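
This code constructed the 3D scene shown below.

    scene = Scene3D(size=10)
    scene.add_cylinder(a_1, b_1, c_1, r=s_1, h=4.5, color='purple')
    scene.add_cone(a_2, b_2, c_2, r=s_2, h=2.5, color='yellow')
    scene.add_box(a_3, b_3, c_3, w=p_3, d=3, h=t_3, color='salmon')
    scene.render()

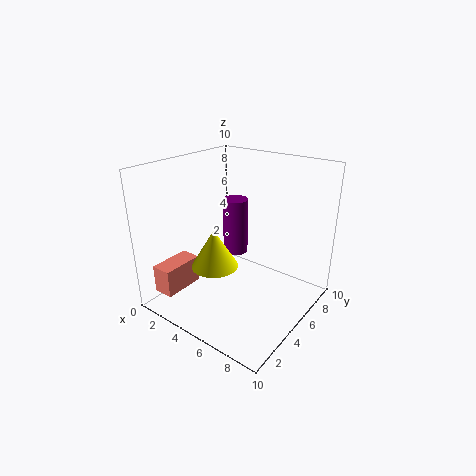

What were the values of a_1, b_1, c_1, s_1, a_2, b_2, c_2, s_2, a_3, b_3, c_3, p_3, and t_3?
a_1 = 2.5; b_1 = 8; c_1 = 2; s_1 = 1; a_2 = 5; b_2 = 2.5; c_2 = 4; s_2 = 1.5; a_3 = 0.5; b_3 = 1; c_3 = 1; p_3 = 1.5; t_3 = 2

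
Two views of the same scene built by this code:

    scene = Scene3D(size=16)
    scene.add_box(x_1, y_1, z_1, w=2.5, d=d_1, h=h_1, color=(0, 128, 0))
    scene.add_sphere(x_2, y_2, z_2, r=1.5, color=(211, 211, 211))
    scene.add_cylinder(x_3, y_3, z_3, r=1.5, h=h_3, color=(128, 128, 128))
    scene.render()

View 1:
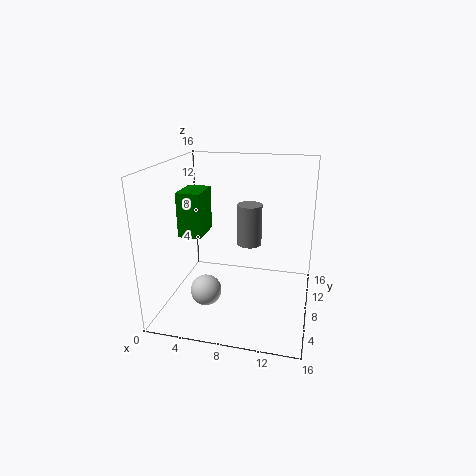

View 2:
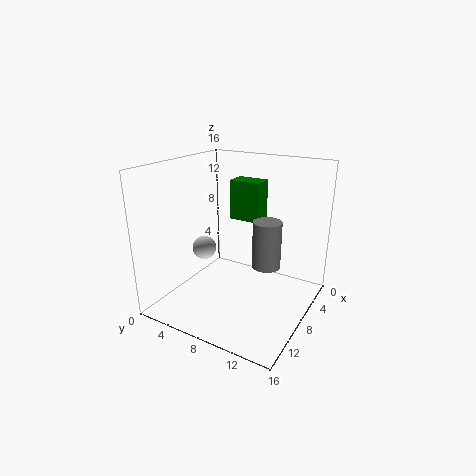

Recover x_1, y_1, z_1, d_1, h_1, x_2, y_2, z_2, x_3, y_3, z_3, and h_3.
x_1 = 2.25; y_1 = 5; z_1 = 8.75; d_1 = 3.75; h_1 = 4.75; x_2 = 6.25; y_2 = 2; z_2 = 4.75; x_3 = 8.5; y_3 = 11.75; z_3 = 5.75; h_3 = 5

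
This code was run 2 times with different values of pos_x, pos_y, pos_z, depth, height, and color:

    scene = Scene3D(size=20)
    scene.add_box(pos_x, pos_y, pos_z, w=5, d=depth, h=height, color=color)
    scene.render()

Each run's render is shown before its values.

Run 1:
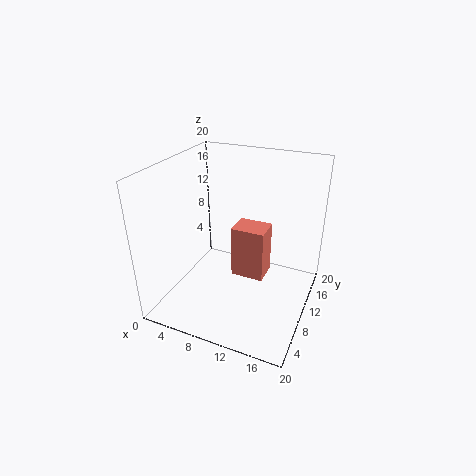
pos_x = 8
pos_y = 12
pos_z = 2
depth = 4
height = 8
color = 'salmon'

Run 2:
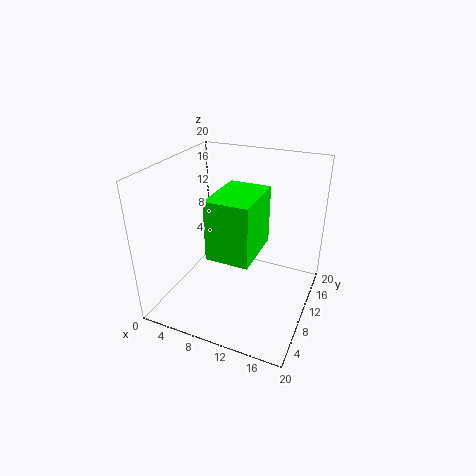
pos_x = 10
pos_y = 1
pos_z = 12
depth = 7
height = 7
color = 'lime'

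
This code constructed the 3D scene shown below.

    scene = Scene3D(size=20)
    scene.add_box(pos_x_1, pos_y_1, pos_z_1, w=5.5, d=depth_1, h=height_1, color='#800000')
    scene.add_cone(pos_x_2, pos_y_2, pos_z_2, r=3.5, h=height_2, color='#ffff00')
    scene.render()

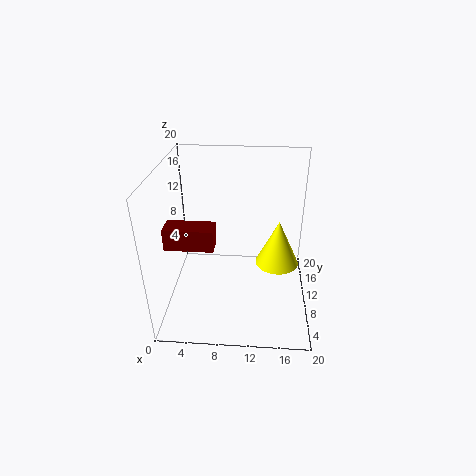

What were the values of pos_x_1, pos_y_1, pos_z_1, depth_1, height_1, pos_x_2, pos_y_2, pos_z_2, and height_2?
pos_x_1 = 2.5
pos_y_1 = 1
pos_z_1 = 13.5
depth_1 = 2.5
height_1 = 2.5
pos_x_2 = 16
pos_y_2 = 16
pos_z_2 = 2
height_2 = 7.5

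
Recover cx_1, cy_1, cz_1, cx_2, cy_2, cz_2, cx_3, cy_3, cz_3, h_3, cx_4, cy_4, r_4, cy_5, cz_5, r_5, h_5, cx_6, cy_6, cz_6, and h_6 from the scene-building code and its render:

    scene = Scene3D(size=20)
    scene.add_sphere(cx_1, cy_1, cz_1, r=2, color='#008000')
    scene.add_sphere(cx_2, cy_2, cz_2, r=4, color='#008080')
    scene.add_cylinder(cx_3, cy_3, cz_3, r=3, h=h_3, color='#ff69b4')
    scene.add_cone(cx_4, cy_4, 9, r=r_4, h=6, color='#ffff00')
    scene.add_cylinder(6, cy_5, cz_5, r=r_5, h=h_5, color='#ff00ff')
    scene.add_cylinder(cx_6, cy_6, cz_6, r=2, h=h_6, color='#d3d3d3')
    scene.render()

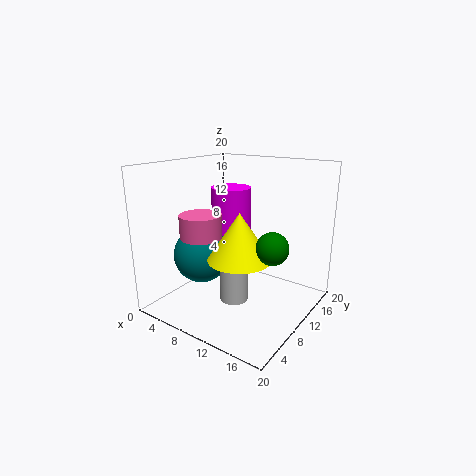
cx_1 = 17, cy_1 = 7, cz_1 = 11, cx_2 = 5, cy_2 = 8, cz_2 = 7, cx_3 = 5, cy_3 = 8, cz_3 = 6, h_3 = 7, cx_4 = 13, cy_4 = 6, r_4 = 4, cy_5 = 14, cz_5 = 6, r_5 = 3, h_5 = 10, cx_6 = 10, cy_6 = 9, cz_6 = 1, h_6 = 7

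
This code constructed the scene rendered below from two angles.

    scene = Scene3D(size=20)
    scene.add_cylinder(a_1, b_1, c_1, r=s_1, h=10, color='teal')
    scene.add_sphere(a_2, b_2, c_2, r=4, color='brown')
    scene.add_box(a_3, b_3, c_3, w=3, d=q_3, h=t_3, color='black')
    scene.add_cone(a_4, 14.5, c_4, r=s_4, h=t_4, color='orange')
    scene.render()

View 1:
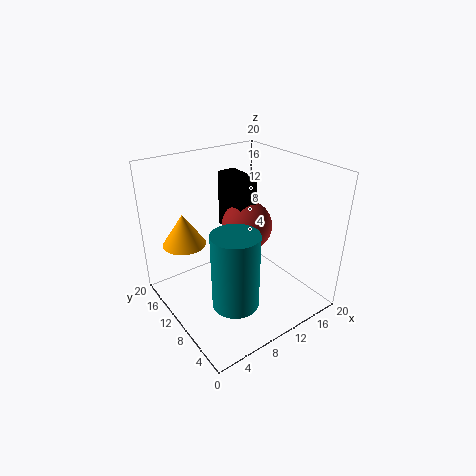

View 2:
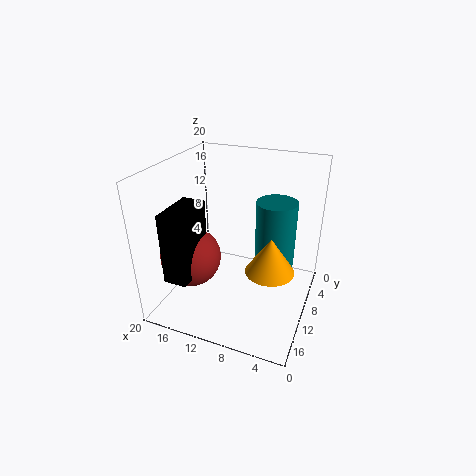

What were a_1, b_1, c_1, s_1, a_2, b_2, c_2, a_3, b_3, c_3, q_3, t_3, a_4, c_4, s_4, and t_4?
a_1 = 6; b_1 = 5; c_1 = 4; s_1 = 3; a_2 = 15; b_2 = 14.5; c_2 = 8.5; a_3 = 13; b_3 = 13.5; c_3 = 7.5; q_3 = 6; t_3 = 9; a_4 = 4; c_4 = 9; s_4 = 3; t_4 = 4.5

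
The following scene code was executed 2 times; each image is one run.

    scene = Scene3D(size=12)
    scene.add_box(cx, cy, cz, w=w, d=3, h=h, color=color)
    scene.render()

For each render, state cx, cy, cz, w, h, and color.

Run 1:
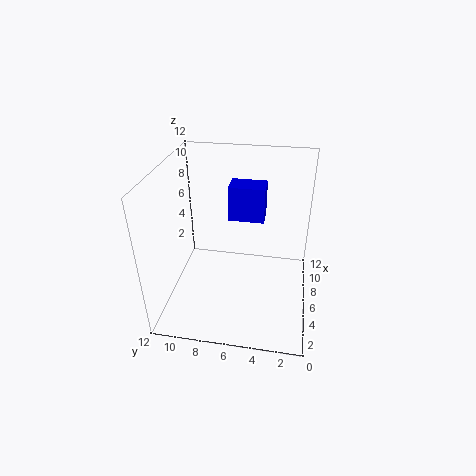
cx = 7, cy = 4, cz = 7, w = 2, h = 3, color = 'blue'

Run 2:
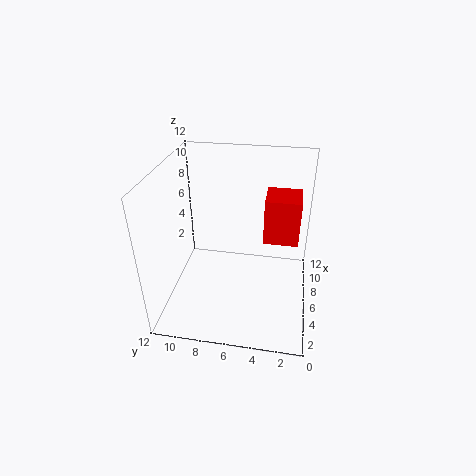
cx = 7, cy = 1, cz = 5, w = 3, h = 4, color = 'red'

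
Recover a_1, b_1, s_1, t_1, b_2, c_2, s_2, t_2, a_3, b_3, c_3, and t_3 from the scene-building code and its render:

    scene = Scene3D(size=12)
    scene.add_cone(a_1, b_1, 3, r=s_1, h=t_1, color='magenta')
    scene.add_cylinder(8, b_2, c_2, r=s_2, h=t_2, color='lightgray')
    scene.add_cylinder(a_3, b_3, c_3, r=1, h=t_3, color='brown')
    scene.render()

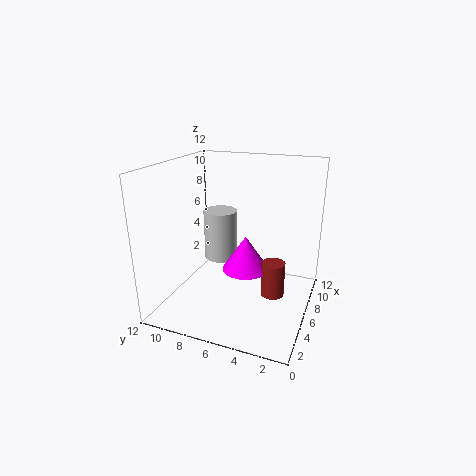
a_1 = 6.5, b_1 = 5.5, s_1 = 2, t_1 = 3, b_2 = 8.5, c_2 = 3, s_2 = 1.5, t_2 = 4.5, a_3 = 6.5, b_3 = 3, c_3 = 1, t_3 = 3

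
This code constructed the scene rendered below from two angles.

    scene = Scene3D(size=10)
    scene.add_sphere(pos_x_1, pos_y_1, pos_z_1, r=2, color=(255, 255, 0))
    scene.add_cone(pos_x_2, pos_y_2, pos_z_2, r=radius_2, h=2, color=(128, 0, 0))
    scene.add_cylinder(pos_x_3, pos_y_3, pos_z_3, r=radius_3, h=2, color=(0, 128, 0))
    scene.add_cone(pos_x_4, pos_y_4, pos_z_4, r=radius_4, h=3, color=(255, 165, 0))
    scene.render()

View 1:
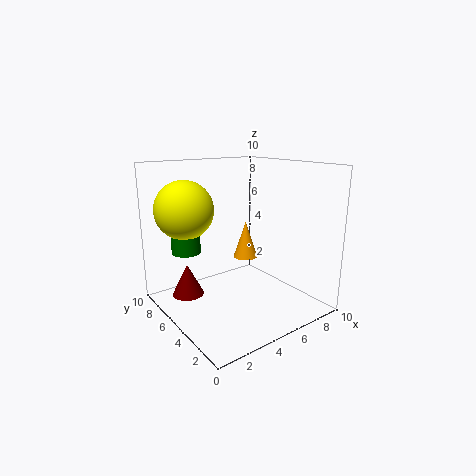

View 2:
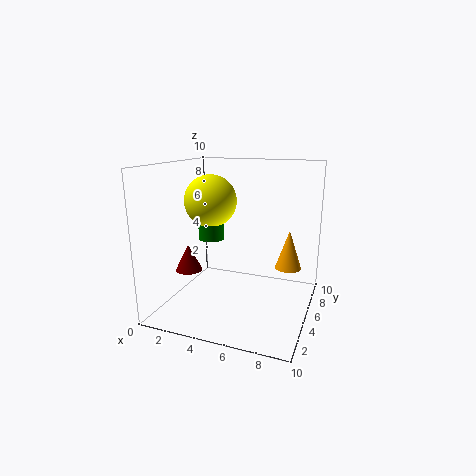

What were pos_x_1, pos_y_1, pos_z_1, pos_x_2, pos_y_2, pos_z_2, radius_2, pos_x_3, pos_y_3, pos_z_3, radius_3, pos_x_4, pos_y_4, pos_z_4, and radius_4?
pos_x_1 = 2, pos_y_1 = 7, pos_z_1 = 7, pos_x_2 = 1, pos_y_2 = 5, pos_z_2 = 2, radius_2 = 1, pos_x_3 = 2, pos_y_3 = 7, pos_z_3 = 4, radius_3 = 1, pos_x_4 = 8, pos_y_4 = 8, pos_z_4 = 2, radius_4 = 1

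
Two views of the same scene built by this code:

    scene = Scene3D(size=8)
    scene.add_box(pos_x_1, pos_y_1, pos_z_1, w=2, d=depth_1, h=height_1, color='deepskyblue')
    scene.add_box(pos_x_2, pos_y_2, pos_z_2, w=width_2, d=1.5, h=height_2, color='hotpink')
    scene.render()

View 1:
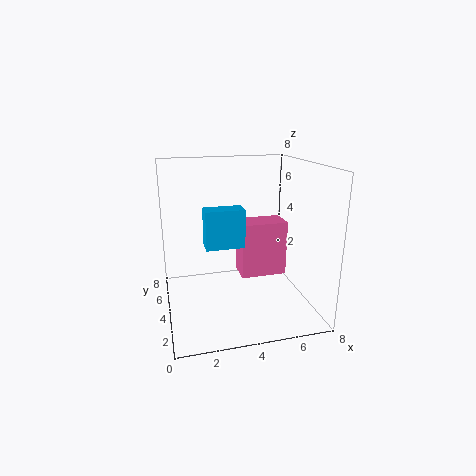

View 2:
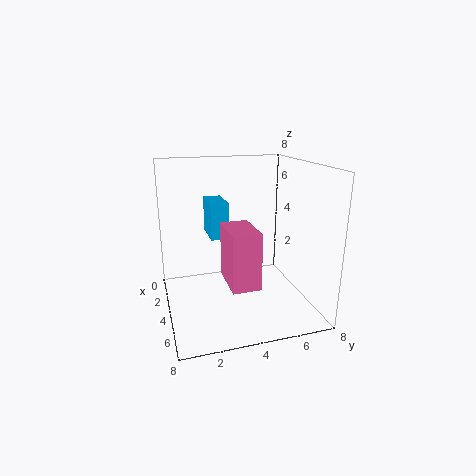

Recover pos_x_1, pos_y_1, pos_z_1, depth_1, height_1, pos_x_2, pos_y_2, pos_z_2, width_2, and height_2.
pos_x_1 = 2
pos_y_1 = 2.5
pos_z_1 = 4
depth_1 = 1
height_1 = 2
pos_x_2 = 4
pos_y_2 = 3
pos_z_2 = 2
width_2 = 2.5
height_2 = 3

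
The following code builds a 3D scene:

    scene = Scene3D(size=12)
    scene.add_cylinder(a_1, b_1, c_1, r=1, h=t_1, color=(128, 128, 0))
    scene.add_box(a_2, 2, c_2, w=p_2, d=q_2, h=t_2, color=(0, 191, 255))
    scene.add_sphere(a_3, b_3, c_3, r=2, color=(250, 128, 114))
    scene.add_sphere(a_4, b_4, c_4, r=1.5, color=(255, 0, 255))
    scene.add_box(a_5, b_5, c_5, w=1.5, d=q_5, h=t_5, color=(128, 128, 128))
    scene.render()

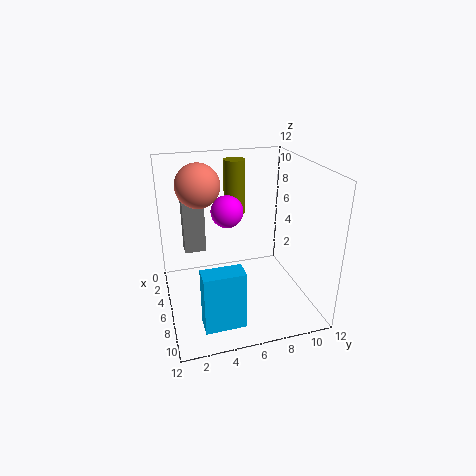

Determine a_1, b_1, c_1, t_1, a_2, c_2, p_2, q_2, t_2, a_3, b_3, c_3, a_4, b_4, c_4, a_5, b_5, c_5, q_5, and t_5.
a_1 = 1.5, b_1 = 7, c_1 = 6.5, t_1 = 5, a_2 = 10, c_2 = 1.5, p_2 = 1.5, q_2 = 3, t_2 = 4.5, a_3 = 2, b_3 = 3.5, c_3 = 9.5, a_4 = 2.5, b_4 = 6, c_4 = 7, a_5 = 0.5, b_5 = 2, c_5 = 3, q_5 = 2, t_5 = 5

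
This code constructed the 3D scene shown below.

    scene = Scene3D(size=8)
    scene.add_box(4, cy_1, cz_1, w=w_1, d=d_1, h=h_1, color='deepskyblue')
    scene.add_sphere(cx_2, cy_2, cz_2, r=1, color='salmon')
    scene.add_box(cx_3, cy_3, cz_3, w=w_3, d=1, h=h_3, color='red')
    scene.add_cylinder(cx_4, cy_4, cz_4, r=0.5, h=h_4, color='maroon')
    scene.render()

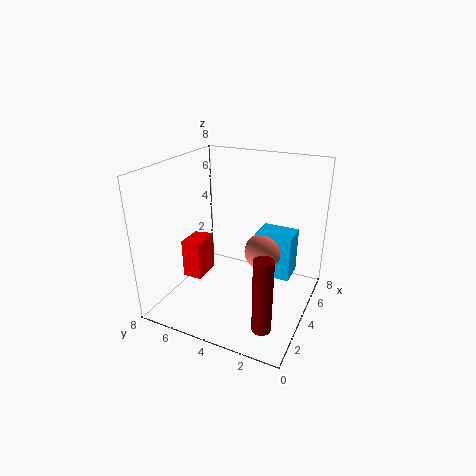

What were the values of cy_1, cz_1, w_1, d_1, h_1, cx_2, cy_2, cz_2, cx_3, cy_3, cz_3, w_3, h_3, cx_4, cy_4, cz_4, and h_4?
cy_1 = 1, cz_1 = 2, w_1 = 1.5, d_1 = 2, h_1 = 2.5, cx_2 = 4, cy_2 = 2.5, cz_2 = 3.5, cx_3 = 1.5, cy_3 = 5, cz_3 = 2.5, w_3 = 1.5, h_3 = 2, cx_4 = 1.5, cy_4 = 1.5, cz_4 = 0.5, h_4 = 4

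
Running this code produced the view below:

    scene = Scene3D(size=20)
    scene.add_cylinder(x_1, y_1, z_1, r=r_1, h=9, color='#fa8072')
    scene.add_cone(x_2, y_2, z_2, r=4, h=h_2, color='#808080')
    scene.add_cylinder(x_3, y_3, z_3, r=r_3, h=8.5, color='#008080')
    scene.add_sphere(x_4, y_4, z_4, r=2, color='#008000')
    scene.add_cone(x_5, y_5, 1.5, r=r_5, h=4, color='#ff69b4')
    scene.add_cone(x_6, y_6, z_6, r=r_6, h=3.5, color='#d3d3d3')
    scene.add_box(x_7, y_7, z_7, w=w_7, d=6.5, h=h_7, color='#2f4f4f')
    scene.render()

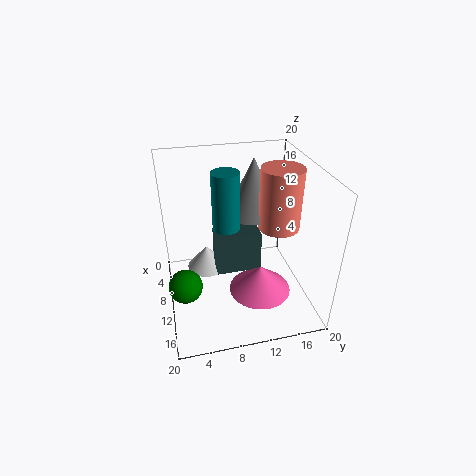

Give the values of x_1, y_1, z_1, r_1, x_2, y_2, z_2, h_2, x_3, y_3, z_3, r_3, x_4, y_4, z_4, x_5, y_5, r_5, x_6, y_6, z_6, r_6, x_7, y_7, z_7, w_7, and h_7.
x_1 = 8.5
y_1 = 16.5
z_1 = 10
r_1 = 3
x_2 = 5
y_2 = 13.5
z_2 = 11
h_2 = 8.5
x_3 = 7
y_3 = 9
z_3 = 10
r_3 = 2
x_4 = 16.5
y_4 = 2
z_4 = 8.5
x_5 = 11.5
y_5 = 13
r_5 = 4.5
x_6 = 6
y_6 = 6
z_6 = 3
r_6 = 3
x_7 = 6.5
y_7 = 7
z_7 = 4
w_7 = 3.5
h_7 = 6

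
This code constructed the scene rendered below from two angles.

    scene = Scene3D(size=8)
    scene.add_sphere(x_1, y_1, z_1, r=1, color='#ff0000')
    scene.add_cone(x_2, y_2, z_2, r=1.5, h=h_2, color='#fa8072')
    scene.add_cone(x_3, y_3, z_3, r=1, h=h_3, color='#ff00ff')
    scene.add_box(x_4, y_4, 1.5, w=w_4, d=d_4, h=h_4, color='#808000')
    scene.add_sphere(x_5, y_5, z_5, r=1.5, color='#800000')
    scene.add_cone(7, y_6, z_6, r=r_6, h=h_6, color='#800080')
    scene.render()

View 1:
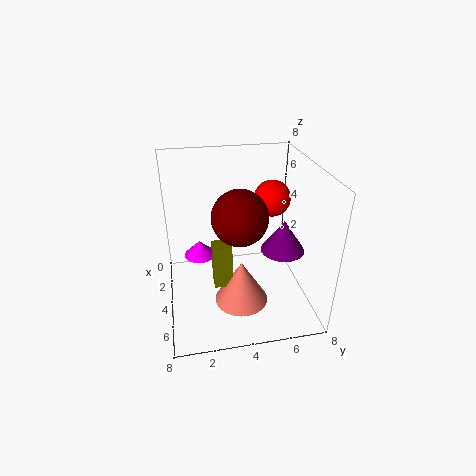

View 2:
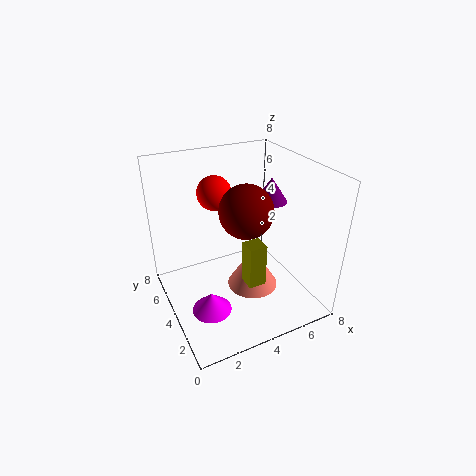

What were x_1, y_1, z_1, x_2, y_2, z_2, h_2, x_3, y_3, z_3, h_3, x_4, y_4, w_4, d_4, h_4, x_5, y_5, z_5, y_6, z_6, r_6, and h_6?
x_1 = 3.5, y_1 = 6, z_1 = 6, x_2 = 5, y_2 = 4, z_2 = 0.5, h_2 = 2.5, x_3 = 1.5, y_3 = 2, z_3 = 1.5, h_3 = 1, x_4 = 4, y_4 = 2.5, w_4 = 1, d_4 = 1, h_4 = 2.5, x_5 = 4.5, y_5 = 4, z_5 = 5.5, y_6 = 5.5, z_6 = 5, r_6 = 1, h_6 = 1.5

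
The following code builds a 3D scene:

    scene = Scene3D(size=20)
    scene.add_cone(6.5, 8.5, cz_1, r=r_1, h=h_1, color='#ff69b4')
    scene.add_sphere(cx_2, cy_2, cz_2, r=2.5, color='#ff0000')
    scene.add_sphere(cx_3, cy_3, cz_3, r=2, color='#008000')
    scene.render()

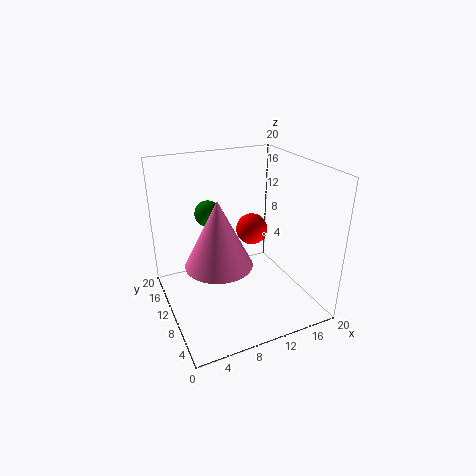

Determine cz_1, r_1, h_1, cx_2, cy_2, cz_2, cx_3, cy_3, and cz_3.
cz_1 = 7.5; r_1 = 4.5; h_1 = 9; cx_2 = 15; cy_2 = 15.5; cz_2 = 8; cx_3 = 8; cy_3 = 16.5; cz_3 = 11.5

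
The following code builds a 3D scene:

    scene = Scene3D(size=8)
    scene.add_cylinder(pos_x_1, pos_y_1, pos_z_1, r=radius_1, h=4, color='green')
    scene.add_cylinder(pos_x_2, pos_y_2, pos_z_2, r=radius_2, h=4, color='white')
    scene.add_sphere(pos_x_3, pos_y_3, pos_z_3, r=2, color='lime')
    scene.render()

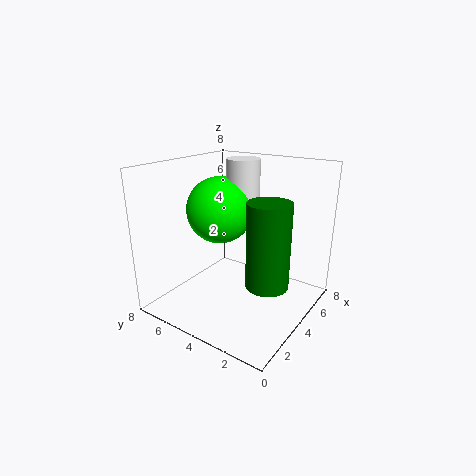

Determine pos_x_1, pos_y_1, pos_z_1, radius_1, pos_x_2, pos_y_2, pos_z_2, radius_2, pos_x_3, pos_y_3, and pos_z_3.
pos_x_1 = 2
pos_y_1 = 1
pos_z_1 = 3
radius_1 = 1
pos_x_2 = 6
pos_y_2 = 5
pos_z_2 = 4
radius_2 = 1
pos_x_3 = 5
pos_y_3 = 6
pos_z_3 = 5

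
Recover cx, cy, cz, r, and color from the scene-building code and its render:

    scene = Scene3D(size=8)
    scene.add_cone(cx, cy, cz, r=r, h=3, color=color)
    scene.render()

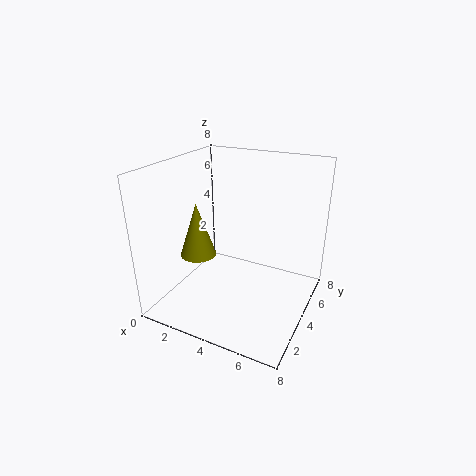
cx = 2; cy = 3; cz = 3; r = 1; color = 'olive'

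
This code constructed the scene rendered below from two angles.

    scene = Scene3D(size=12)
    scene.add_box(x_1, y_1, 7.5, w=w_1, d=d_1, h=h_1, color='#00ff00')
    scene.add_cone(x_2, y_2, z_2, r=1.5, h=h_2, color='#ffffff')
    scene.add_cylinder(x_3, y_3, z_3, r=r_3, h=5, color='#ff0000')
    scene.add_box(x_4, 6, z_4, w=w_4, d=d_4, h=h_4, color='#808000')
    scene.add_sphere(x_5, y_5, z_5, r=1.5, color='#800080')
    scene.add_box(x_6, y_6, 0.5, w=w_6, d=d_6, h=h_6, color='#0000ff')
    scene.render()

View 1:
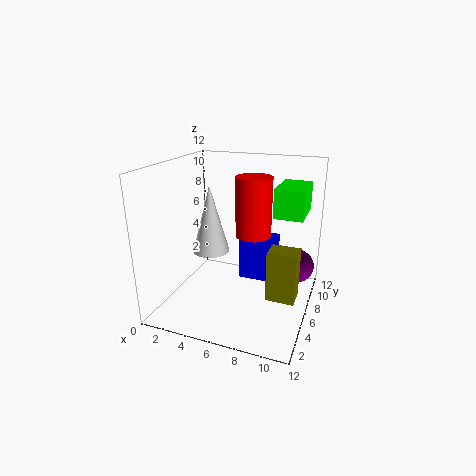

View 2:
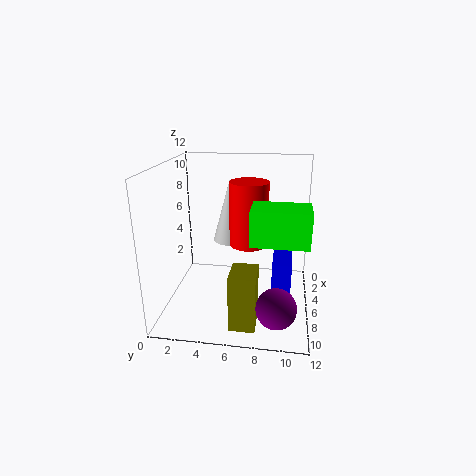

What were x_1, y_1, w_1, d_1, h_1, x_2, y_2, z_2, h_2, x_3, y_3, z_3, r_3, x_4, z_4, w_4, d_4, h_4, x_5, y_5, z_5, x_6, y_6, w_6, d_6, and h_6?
x_1 = 8.5
y_1 = 7.5
w_1 = 2.5
d_1 = 4
h_1 = 2.5
x_2 = 4
y_2 = 5
z_2 = 5
h_2 = 5.5
x_3 = 7
y_3 = 7
z_3 = 6
r_3 = 1.5
x_4 = 8.5
z_4 = 0.5
w_4 = 2.5
d_4 = 2
h_4 = 4.5
x_5 = 10.5
y_5 = 9.5
z_5 = 2.5
x_6 = 5
y_6 = 9
w_6 = 3.5
d_6 = 1.5
h_6 = 4.5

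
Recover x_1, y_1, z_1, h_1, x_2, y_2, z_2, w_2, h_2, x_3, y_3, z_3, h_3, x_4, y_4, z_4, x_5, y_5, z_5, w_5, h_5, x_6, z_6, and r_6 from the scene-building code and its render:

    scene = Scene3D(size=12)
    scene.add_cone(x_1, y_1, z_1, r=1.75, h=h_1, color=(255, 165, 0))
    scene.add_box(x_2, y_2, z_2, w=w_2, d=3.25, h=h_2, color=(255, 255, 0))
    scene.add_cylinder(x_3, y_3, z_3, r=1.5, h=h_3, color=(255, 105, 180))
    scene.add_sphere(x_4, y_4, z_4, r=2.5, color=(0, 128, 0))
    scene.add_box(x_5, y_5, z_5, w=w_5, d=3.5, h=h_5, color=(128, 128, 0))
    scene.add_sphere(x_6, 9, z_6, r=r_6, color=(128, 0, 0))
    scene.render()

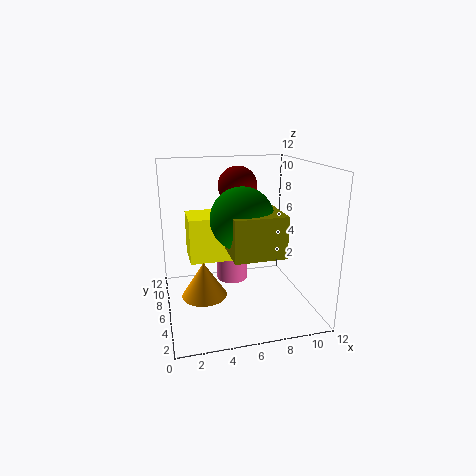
x_1 = 2.75, y_1 = 4, z_1 = 2.25, h_1 = 2.75, x_2 = 2, y_2 = 6, z_2 = 4, w_2 = 3.75, h_2 = 3.75, x_3 = 6.5, y_3 = 10.25, z_3 = 0.25, h_3 = 3.5, x_4 = 6, y_4 = 4.75, z_4 = 8, x_5 = 4.75, y_5 = 2, z_5 = 5.5, w_5 = 4, h_5 = 3.25, x_6 = 6.75, z_6 = 9.75, r_6 = 1.75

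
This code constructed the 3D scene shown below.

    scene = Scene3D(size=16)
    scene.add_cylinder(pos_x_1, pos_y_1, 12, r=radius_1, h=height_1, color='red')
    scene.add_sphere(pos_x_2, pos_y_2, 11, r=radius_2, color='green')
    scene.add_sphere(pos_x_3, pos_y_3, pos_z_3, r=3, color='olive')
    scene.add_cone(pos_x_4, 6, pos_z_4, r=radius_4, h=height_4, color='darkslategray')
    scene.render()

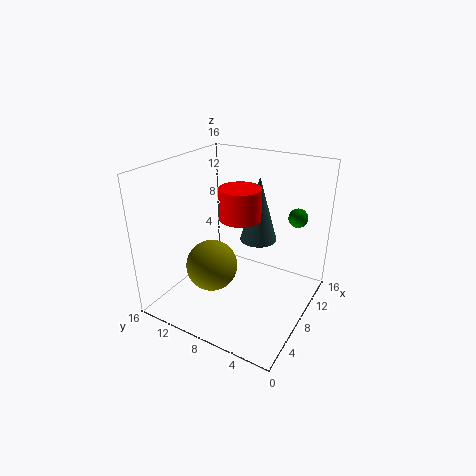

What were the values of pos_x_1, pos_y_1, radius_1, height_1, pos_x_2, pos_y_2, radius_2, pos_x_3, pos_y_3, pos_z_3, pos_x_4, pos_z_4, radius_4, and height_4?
pos_x_1 = 5; pos_y_1 = 6; radius_1 = 2; height_1 = 3; pos_x_2 = 10; pos_y_2 = 2; radius_2 = 1; pos_x_3 = 7; pos_y_3 = 11; pos_z_3 = 4; pos_x_4 = 9; pos_z_4 = 8; radius_4 = 2; height_4 = 7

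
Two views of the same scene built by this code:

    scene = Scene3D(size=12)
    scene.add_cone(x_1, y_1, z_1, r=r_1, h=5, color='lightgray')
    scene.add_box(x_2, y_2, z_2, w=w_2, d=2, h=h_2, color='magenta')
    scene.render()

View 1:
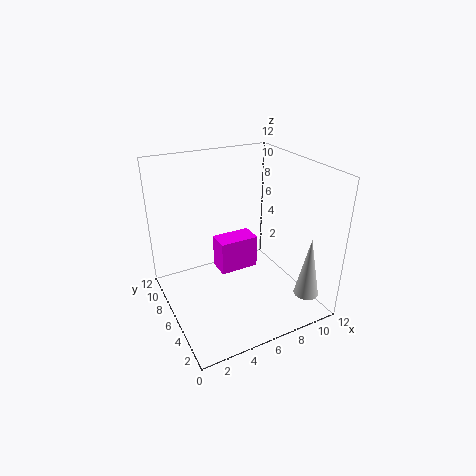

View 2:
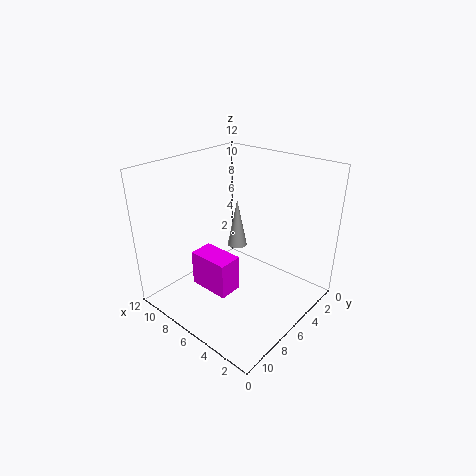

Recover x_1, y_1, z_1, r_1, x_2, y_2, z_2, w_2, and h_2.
x_1 = 10, y_1 = 1.5, z_1 = 2, r_1 = 1, x_2 = 5, y_2 = 7, z_2 = 2, w_2 = 3.5, h_2 = 3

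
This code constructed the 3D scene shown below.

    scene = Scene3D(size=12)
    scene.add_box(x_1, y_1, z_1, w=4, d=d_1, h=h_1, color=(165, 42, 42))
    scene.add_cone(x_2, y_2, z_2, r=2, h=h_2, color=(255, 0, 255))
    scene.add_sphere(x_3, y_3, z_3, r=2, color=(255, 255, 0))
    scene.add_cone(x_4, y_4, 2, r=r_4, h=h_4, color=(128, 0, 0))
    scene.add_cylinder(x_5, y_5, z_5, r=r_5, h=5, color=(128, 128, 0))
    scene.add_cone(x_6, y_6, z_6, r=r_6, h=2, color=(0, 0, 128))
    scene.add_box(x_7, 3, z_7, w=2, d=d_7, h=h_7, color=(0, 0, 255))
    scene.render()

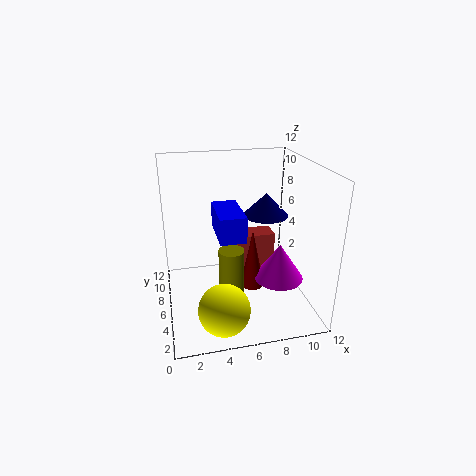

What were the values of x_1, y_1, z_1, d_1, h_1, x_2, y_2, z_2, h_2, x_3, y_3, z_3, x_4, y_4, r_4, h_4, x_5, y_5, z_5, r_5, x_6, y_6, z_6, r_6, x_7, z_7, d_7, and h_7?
x_1 = 6
y_1 = 8
z_1 = 1
d_1 = 2
h_1 = 4
x_2 = 9
y_2 = 4
z_2 = 3
h_2 = 3
x_3 = 4
y_3 = 2
z_3 = 2
x_4 = 7
y_4 = 5
r_4 = 1
h_4 = 5
x_5 = 5
y_5 = 4
z_5 = 1
r_5 = 1
x_6 = 9
y_6 = 8
z_6 = 7
r_6 = 2
x_7 = 4
z_7 = 7
d_7 = 4
h_7 = 2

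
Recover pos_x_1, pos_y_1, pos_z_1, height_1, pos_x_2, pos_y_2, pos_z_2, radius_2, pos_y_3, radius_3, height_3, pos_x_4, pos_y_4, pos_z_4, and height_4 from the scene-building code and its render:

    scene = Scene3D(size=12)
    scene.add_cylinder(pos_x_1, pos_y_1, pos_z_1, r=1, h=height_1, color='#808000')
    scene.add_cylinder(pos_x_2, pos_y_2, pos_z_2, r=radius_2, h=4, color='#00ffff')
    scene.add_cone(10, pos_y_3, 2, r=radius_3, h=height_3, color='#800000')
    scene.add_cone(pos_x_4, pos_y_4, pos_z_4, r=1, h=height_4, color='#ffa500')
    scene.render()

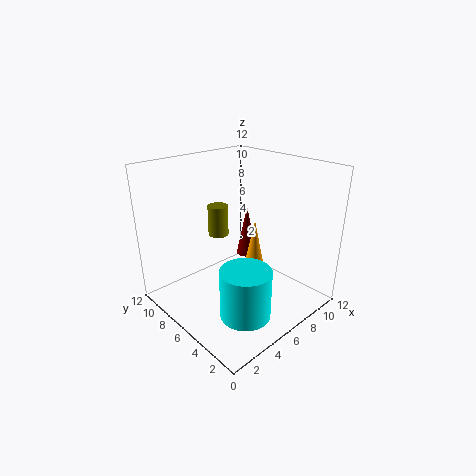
pos_x_1 = 8
pos_y_1 = 11
pos_z_1 = 4
height_1 = 3
pos_x_2 = 4
pos_y_2 = 3
pos_z_2 = 1
radius_2 = 2
pos_y_3 = 9
radius_3 = 1
height_3 = 5
pos_x_4 = 8
pos_y_4 = 6
pos_z_4 = 2
height_4 = 5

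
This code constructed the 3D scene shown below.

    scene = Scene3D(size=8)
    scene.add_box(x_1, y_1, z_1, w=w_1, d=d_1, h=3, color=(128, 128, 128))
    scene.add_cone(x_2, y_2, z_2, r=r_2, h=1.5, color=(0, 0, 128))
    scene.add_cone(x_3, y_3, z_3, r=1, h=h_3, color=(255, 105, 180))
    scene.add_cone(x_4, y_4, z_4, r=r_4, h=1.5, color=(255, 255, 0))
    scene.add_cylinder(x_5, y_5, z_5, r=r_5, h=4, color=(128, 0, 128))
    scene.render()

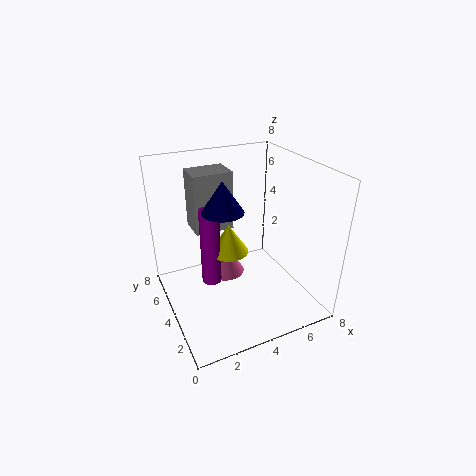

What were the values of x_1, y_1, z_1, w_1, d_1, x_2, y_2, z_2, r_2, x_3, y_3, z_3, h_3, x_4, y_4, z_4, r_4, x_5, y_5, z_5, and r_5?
x_1 = 1.5
y_1 = 3.5
z_1 = 5
w_1 = 2
d_1 = 1.5
x_2 = 2.5
y_2 = 2.5
z_2 = 6.5
r_2 = 1
x_3 = 3
y_3 = 3.5
z_3 = 2.5
h_3 = 1.5
x_4 = 3
y_4 = 3
z_4 = 4
r_4 = 1
x_5 = 2
y_5 = 3
z_5 = 2.5
r_5 = 0.5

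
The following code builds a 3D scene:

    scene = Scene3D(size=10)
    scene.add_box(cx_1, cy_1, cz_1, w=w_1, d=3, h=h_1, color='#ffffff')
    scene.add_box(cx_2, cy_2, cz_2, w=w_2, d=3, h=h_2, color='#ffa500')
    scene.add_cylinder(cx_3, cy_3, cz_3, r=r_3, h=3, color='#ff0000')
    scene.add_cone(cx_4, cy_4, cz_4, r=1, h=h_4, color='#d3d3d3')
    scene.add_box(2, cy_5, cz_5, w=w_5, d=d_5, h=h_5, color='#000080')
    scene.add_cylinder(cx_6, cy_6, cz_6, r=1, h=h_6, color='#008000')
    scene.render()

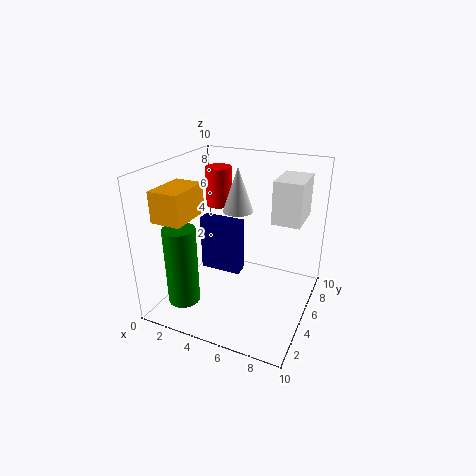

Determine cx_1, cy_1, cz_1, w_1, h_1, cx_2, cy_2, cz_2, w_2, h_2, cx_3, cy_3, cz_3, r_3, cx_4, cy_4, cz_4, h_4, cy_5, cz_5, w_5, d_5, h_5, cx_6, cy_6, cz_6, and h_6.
cx_1 = 7
cy_1 = 6
cz_1 = 6
w_1 = 2
h_1 = 3
cx_2 = 1
cy_2 = 1
cz_2 = 7
w_2 = 2
h_2 = 2
cx_3 = 2
cy_3 = 8
cz_3 = 6
r_3 = 1
cx_4 = 5
cy_4 = 5
cz_4 = 7
h_4 = 3
cy_5 = 5
cz_5 = 2
w_5 = 3
d_5 = 1
h_5 = 4
cx_6 = 3
cy_6 = 1
cz_6 = 2
h_6 = 5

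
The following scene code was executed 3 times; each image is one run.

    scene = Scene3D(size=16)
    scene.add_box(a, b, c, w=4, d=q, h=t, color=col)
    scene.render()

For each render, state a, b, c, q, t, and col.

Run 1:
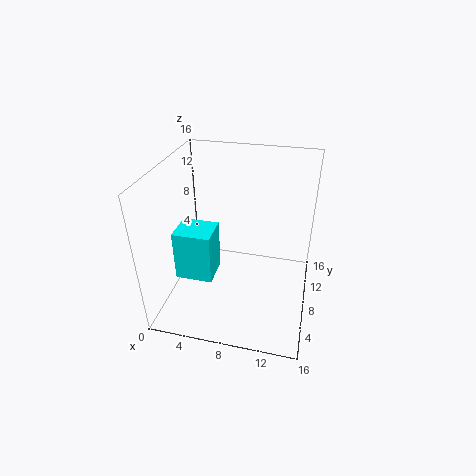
a = 2, b = 4, c = 4.5, q = 3.5, t = 5.5, col = 'cyan'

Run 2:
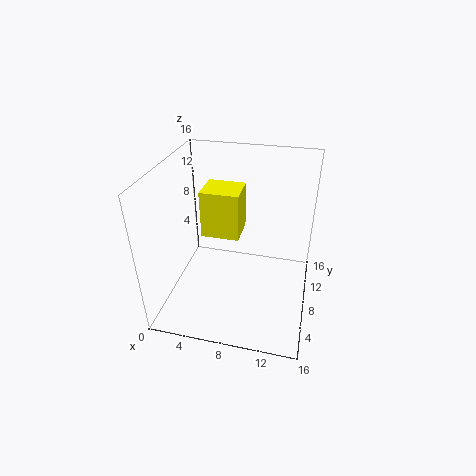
a = 4.5, b = 6, c = 9, q = 3.5, t = 5, col = 'yellow'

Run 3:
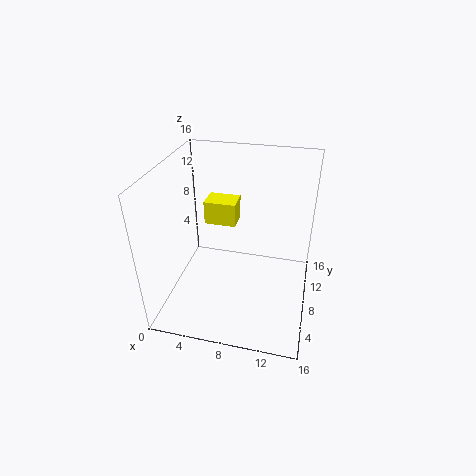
a = 2.5, b = 12.5, c = 6.5, q = 3, t = 3, col = 'yellow'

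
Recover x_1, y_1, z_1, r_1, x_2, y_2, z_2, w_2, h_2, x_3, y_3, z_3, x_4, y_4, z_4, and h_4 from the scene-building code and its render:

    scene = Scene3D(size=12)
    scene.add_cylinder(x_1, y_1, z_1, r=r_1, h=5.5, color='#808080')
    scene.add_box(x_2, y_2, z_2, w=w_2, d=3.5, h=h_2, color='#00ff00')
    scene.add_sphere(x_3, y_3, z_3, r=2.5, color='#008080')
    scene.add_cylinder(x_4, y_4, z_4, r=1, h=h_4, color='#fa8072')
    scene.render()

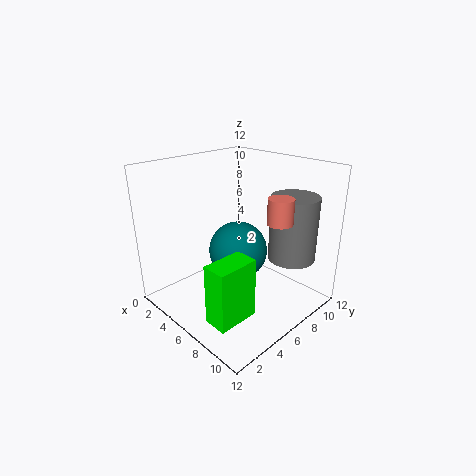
x_1 = 9; y_1 = 9.5; z_1 = 4; r_1 = 2; x_2 = 7; y_2 = 1.5; z_2 = 0.5; w_2 = 2; h_2 = 5; x_3 = 5.5; y_3 = 6.5; z_3 = 4.5; x_4 = 9.5; y_4 = 7; z_4 = 8; h_4 = 2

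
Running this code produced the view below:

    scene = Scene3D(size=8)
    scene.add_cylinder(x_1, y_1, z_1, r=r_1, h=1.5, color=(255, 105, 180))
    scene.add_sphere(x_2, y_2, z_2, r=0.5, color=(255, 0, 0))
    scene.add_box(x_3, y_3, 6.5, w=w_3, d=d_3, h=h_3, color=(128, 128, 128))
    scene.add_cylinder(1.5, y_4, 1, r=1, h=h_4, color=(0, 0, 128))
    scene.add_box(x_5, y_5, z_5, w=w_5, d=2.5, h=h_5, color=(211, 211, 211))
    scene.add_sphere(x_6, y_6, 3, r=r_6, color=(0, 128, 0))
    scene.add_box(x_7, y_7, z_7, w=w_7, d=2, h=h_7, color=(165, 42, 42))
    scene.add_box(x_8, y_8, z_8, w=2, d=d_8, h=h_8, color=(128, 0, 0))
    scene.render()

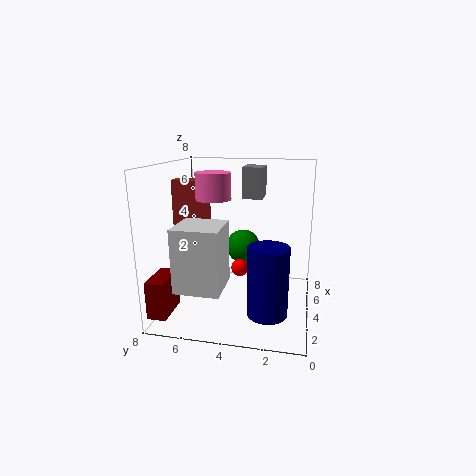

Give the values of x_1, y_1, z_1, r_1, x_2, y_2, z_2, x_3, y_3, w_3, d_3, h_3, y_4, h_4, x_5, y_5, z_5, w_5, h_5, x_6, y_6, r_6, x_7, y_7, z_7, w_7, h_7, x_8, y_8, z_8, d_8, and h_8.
x_1 = 4.5, y_1 = 5.5, z_1 = 6, r_1 = 1, x_2 = 4.5, y_2 = 4, z_2 = 2, x_3 = 2.5, y_3 = 2.5, w_3 = 1.5, d_3 = 1, h_3 = 1.5, y_4 = 2, h_4 = 3.5, x_5 = 1.5, y_5 = 4.5, z_5 = 1.5, w_5 = 2.5, h_5 = 3.5, x_6 = 5.5, y_6 = 4, r_6 = 1, x_7 = 4.5, y_7 = 6, z_7 = 4, w_7 = 1, h_7 = 3, x_8 = 0.5, y_8 = 7, z_8 = 0.5, d_8 = 1, h_8 = 2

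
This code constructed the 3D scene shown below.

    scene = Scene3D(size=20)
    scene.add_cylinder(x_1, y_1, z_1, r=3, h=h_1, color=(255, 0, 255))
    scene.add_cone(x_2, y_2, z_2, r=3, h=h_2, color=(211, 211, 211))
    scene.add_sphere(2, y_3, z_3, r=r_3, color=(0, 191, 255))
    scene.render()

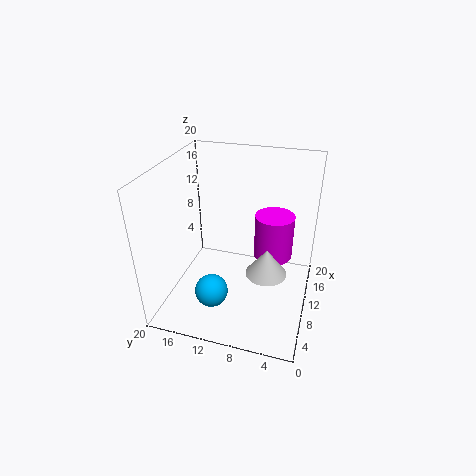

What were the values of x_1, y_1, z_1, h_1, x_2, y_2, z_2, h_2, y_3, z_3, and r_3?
x_1 = 16, y_1 = 6, z_1 = 4, h_1 = 7, x_2 = 11, y_2 = 6, z_2 = 4, h_2 = 4, y_3 = 11, z_3 = 7, r_3 = 2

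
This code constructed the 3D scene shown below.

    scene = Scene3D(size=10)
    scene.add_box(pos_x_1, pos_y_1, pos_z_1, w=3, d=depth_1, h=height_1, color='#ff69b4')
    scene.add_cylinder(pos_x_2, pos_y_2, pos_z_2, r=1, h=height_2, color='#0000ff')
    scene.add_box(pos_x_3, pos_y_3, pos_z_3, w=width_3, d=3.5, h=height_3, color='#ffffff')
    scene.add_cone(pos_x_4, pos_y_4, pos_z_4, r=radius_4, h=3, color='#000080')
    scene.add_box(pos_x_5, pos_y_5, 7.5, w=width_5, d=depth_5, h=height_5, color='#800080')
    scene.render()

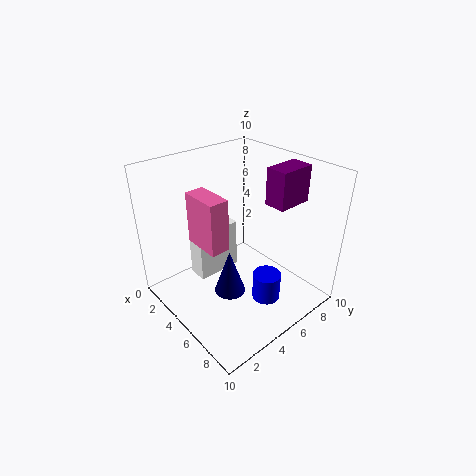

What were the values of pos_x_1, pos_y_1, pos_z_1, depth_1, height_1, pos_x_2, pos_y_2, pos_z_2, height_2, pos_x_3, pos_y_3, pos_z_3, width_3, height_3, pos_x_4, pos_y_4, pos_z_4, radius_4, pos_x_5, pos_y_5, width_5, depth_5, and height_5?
pos_x_1 = 1; pos_y_1 = 3.5; pos_z_1 = 3.5; depth_1 = 1.5; height_1 = 4; pos_x_2 = 7; pos_y_2 = 6; pos_z_2 = 0.5; height_2 = 2; pos_x_3 = 1; pos_y_3 = 3.5; pos_z_3 = 0.5; width_3 = 1.5; height_3 = 4; pos_x_4 = 6.5; pos_y_4 = 3; pos_z_4 = 2.5; radius_4 = 1; pos_x_5 = 6; pos_y_5 = 6.5; width_5 = 1.5; depth_5 = 2.5; height_5 = 2.5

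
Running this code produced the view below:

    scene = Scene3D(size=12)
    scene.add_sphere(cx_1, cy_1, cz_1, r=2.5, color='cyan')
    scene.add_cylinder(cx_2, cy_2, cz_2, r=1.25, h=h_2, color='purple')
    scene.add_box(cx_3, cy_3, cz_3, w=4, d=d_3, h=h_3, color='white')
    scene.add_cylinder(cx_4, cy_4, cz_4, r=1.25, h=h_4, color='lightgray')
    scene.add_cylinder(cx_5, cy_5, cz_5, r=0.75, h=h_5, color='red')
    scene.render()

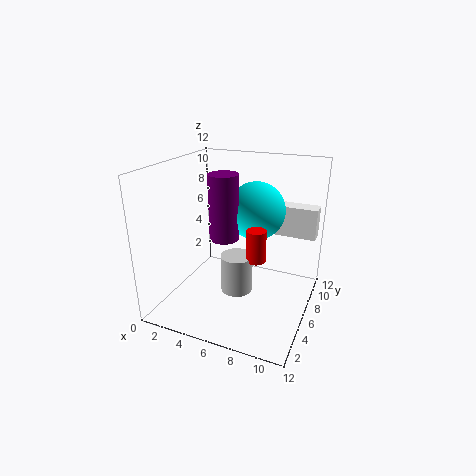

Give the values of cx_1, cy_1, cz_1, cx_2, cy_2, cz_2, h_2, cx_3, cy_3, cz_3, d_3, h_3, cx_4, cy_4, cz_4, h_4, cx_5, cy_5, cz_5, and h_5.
cx_1 = 6.75; cy_1 = 8.25; cz_1 = 7.75; cx_2 = 4.75; cy_2 = 6; cz_2 = 5.75; h_2 = 5.5; cx_3 = 7.75; cy_3 = 9.5; cz_3 = 5.25; d_3 = 1.5; h_3 = 2.75; cx_4 = 6.75; cy_4 = 4; cz_4 = 2.5; h_4 = 3; cx_5 = 8.25; cy_5 = 4.25; cz_5 = 5.25; h_5 = 2.5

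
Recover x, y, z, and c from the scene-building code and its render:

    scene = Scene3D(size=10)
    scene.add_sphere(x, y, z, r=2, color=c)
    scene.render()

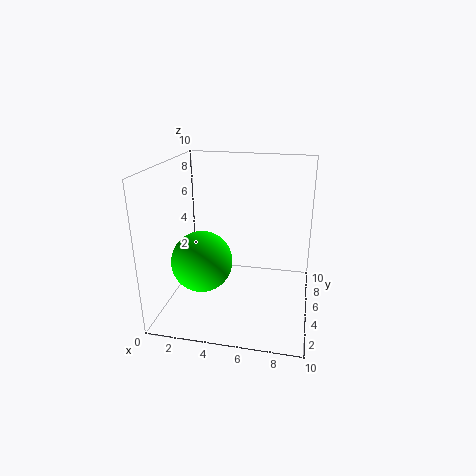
x = 3; y = 3; z = 4; c = 'lime'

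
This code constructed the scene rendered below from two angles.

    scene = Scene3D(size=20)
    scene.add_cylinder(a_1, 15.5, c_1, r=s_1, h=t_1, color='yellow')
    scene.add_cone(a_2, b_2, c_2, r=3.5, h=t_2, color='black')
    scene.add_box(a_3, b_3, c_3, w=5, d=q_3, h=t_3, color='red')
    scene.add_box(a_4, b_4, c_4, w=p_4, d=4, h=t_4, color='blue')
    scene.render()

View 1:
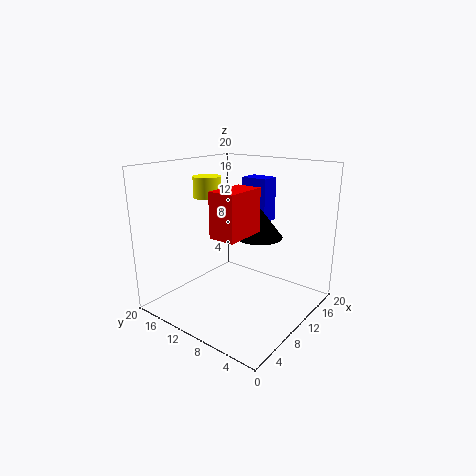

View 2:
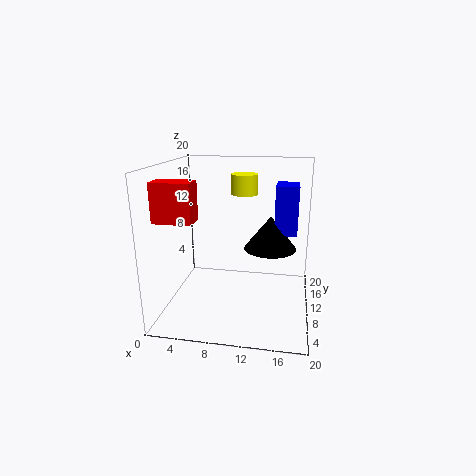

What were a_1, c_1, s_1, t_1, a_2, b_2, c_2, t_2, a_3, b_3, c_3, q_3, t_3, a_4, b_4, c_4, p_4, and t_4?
a_1 = 10
c_1 = 15
s_1 = 2
t_1 = 3
a_2 = 14.5
b_2 = 9.5
c_2 = 9
t_2 = 4.5
a_3 = 0.5
b_3 = 3.5
c_3 = 13.5
q_3 = 3
t_3 = 5
a_4 = 15
b_4 = 9
c_4 = 11
p_4 = 3
t_4 = 6.5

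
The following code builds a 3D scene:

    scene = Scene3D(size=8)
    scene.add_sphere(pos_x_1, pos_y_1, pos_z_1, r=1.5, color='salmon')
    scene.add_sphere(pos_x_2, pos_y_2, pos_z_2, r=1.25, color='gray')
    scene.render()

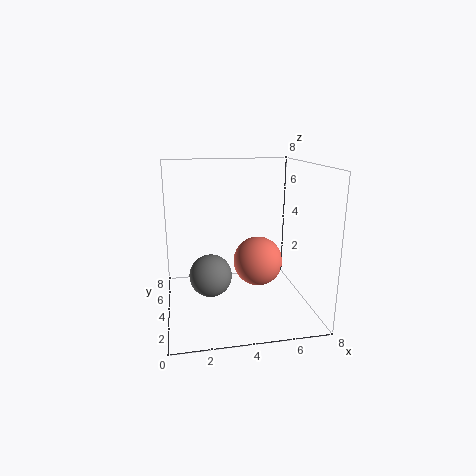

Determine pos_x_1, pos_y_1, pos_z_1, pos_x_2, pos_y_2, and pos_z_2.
pos_x_1 = 5.5
pos_y_1 = 5.25
pos_z_1 = 2
pos_x_2 = 2.5
pos_y_2 = 4.75
pos_z_2 = 1.5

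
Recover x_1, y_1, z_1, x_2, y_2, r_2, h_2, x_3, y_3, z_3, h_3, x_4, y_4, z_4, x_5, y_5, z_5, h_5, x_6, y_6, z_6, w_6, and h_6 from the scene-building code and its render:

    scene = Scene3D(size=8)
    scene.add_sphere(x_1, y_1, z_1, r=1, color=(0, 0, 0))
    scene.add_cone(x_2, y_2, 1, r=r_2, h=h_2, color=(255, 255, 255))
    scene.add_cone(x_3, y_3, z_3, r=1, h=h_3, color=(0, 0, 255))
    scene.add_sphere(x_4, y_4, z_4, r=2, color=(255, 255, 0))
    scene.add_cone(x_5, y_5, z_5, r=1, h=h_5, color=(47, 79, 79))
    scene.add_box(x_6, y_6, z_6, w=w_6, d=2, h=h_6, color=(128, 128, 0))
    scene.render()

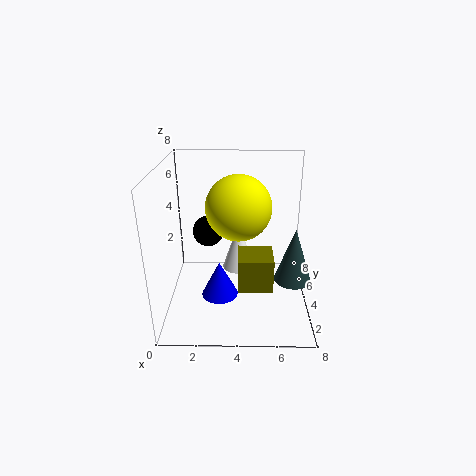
x_1 = 2; y_1 = 7; z_1 = 3; x_2 = 4; y_2 = 6; r_2 = 1; h_2 = 3; x_3 = 3; y_3 = 3; z_3 = 1; h_3 = 2; x_4 = 4; y_4 = 6; z_4 = 5; x_5 = 7; y_5 = 3; z_5 = 2; h_5 = 3; x_6 = 4; y_6 = 3; z_6 = 1; w_6 = 2; h_6 = 2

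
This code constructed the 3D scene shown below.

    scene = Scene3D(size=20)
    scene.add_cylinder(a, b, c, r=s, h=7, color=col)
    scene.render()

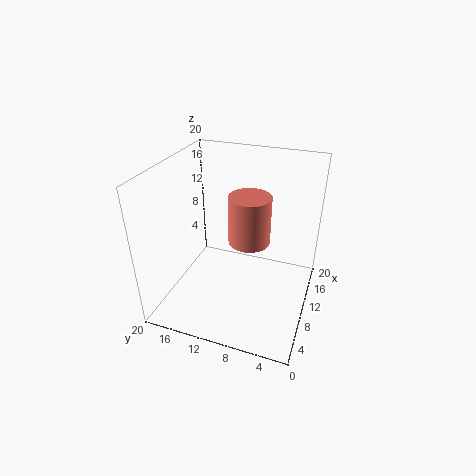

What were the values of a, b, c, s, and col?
a = 12
b = 9
c = 8.5
s = 3
col = 'salmon'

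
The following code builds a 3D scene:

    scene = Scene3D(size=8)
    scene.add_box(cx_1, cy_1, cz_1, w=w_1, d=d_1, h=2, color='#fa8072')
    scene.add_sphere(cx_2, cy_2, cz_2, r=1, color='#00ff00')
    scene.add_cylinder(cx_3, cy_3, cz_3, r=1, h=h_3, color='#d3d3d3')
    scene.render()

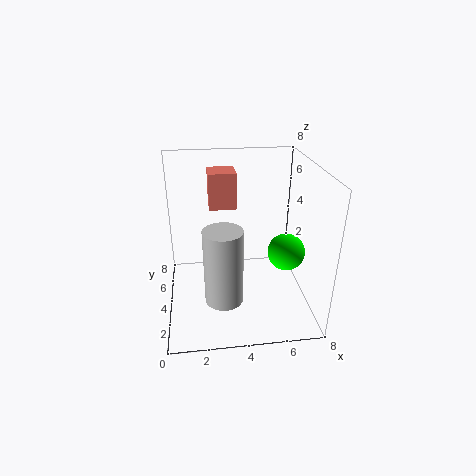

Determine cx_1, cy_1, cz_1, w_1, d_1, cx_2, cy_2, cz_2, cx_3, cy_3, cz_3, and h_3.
cx_1 = 2.5
cy_1 = 4.5
cz_1 = 5.5
w_1 = 1.5
d_1 = 1.5
cx_2 = 6.5
cy_2 = 3
cz_2 = 3.5
cx_3 = 3
cy_3 = 2
cz_3 = 1.5
h_3 = 4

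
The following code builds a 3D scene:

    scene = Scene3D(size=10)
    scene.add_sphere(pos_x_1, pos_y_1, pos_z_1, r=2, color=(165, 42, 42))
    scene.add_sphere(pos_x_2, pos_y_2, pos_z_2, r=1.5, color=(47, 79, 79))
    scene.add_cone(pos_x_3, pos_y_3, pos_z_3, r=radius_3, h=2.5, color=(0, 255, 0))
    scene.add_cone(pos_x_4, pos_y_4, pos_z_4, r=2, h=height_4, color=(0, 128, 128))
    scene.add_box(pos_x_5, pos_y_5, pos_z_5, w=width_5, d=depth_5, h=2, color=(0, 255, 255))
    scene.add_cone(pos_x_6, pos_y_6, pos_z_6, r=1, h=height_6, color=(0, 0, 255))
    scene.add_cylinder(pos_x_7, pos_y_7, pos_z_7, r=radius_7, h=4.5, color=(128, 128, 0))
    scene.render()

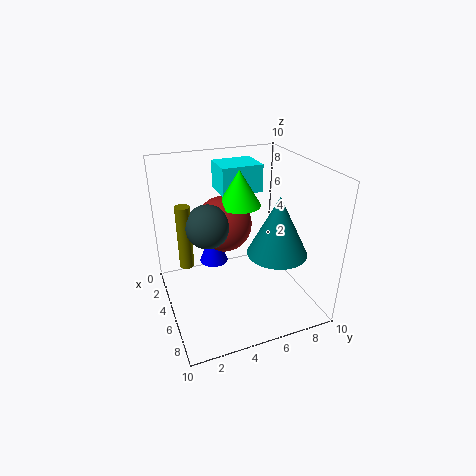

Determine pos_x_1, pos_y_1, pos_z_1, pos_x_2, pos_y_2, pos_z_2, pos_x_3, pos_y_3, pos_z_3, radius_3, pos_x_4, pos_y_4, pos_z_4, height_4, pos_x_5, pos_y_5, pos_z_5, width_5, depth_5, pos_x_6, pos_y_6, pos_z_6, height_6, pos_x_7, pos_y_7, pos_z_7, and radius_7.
pos_x_1 = 3.5; pos_y_1 = 4.5; pos_z_1 = 5.5; pos_x_2 = 4.5; pos_y_2 = 3; pos_z_2 = 6; pos_x_3 = 4; pos_y_3 = 5.5; pos_z_3 = 7; radius_3 = 1.5; pos_x_4 = 7; pos_y_4 = 7; pos_z_4 = 4.5; height_4 = 4; pos_x_5 = 1; pos_y_5 = 4.5; pos_z_5 = 7.5; width_5 = 2.5; depth_5 = 3; pos_x_6 = 4; pos_y_6 = 3.5; pos_z_6 = 3; height_6 = 2.5; pos_x_7 = 4; pos_y_7 = 1.5; pos_z_7 = 3; radius_7 = 0.5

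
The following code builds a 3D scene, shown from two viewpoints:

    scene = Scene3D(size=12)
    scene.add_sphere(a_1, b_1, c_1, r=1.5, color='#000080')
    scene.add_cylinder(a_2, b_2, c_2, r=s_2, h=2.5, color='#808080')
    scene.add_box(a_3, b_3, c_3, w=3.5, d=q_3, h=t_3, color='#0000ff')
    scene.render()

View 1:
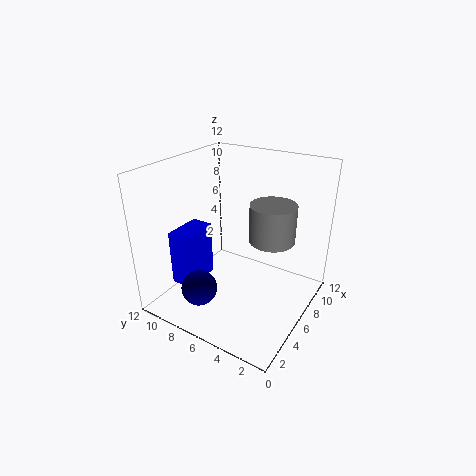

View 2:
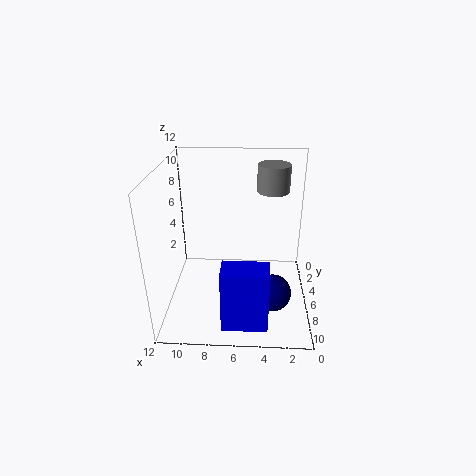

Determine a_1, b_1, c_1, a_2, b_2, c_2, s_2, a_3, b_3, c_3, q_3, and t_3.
a_1 = 3, b_1 = 8, c_1 = 2, a_2 = 3, b_2 = 1.5, c_2 = 8.5, s_2 = 1.5, a_3 = 3.5, b_3 = 9.5, c_3 = 1, q_3 = 2, t_3 = 5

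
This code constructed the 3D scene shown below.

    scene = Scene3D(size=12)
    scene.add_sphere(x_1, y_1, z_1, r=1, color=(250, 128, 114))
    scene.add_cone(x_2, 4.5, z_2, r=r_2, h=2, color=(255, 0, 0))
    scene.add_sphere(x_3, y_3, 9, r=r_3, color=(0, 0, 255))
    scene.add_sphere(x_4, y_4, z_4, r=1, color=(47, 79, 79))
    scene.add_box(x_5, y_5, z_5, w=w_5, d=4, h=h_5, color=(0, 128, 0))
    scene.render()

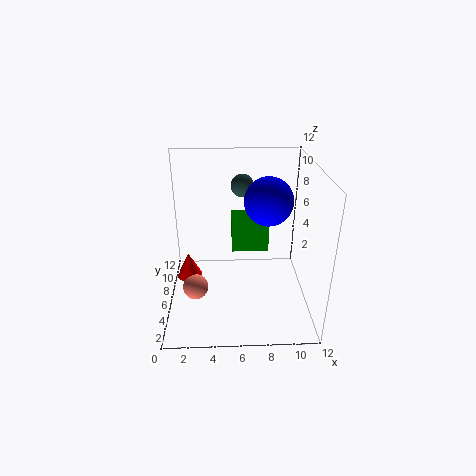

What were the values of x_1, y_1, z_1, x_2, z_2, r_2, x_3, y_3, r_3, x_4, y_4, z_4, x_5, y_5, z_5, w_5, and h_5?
x_1 = 2.5
y_1 = 3.5
z_1 = 3
x_2 = 2
z_2 = 3.5
r_2 = 1
x_3 = 8.5
y_3 = 6.5
r_3 = 2
x_4 = 6.5
y_4 = 9
z_4 = 9.5
x_5 = 5.5
y_5 = 5.5
z_5 = 5
w_5 = 3
h_5 = 2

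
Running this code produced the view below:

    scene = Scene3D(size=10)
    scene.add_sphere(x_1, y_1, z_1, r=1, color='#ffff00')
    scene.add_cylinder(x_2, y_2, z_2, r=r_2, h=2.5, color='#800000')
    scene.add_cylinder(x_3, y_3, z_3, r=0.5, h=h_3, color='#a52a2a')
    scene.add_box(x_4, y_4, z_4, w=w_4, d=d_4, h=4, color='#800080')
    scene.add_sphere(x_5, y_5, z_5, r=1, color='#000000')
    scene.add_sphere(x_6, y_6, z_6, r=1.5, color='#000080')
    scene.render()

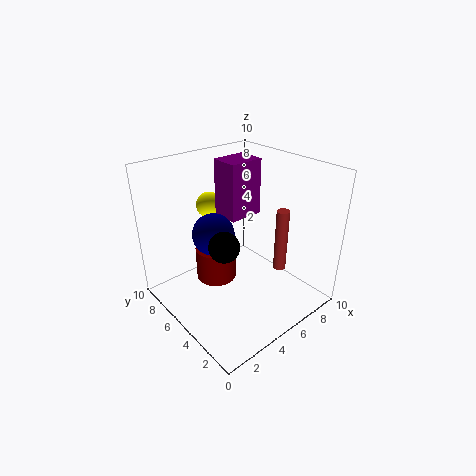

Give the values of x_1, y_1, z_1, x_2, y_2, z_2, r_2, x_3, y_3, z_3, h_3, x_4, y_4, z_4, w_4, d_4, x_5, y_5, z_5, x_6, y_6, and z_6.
x_1 = 5.5
y_1 = 9
z_1 = 6
x_2 = 4.5
y_2 = 7
z_2 = 1
r_2 = 1.5
x_3 = 9
y_3 = 4.5
z_3 = 1
h_3 = 5
x_4 = 5
y_4 = 5.5
z_4 = 6
w_4 = 2.5
d_4 = 2
x_5 = 3
y_5 = 4
z_5 = 5.5
x_6 = 4
y_6 = 6.5
z_6 = 5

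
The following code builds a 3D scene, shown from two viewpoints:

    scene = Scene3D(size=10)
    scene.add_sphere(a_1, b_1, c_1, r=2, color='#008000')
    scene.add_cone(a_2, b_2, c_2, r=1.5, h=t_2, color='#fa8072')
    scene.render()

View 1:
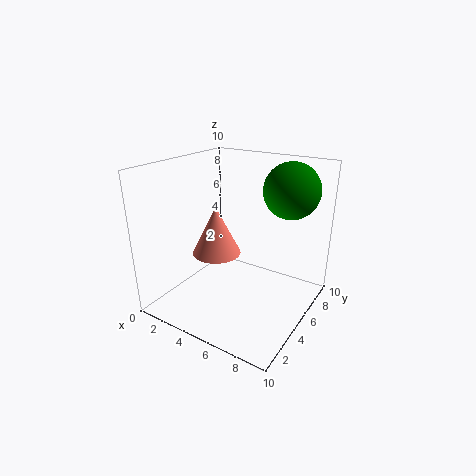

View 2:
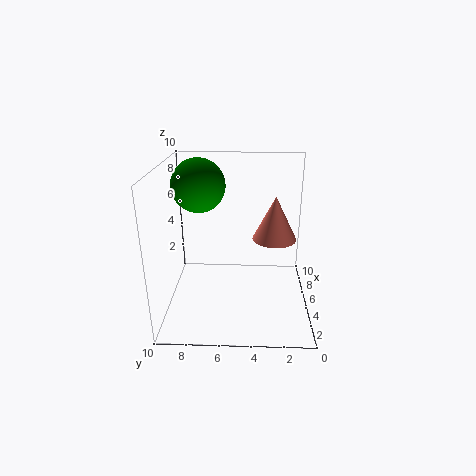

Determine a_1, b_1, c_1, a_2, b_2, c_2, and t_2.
a_1 = 7.5; b_1 = 8; c_1 = 8; a_2 = 5; b_2 = 2.5; c_2 = 5; t_2 = 3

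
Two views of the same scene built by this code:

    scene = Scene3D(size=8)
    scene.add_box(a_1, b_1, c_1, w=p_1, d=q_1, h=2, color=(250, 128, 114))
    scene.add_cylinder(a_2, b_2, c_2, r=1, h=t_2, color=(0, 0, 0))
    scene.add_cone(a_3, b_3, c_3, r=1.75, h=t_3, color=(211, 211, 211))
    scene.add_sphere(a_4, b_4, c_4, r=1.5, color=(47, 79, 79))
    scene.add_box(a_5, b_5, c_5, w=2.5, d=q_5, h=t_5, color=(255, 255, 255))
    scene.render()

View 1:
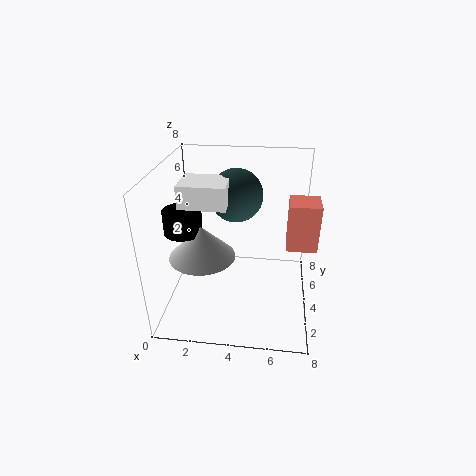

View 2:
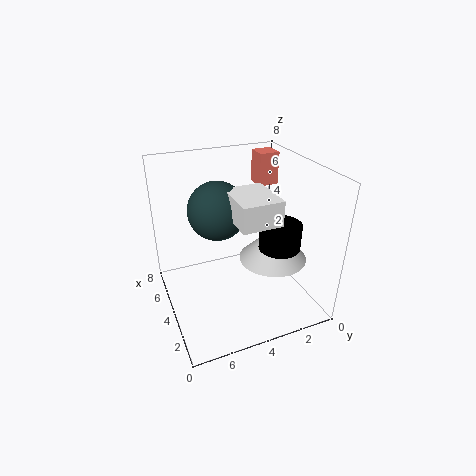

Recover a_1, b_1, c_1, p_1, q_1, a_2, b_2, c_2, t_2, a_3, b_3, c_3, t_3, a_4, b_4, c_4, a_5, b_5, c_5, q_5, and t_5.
a_1 = 6.5; b_1 = 0.25; c_1 = 5.75; p_1 = 1.25; q_1 = 1.25; a_2 = 1.25; b_2 = 3; c_2 = 4.75; t_2 = 1.25; a_3 = 2.25; b_3 = 2.75; c_3 = 3.5; t_3 = 1.75; a_4 = 3.75; b_4 = 5.25; c_4 = 6; a_5 = 1; b_5 = 3; c_5 = 6; q_5 = 2; t_5 = 1.25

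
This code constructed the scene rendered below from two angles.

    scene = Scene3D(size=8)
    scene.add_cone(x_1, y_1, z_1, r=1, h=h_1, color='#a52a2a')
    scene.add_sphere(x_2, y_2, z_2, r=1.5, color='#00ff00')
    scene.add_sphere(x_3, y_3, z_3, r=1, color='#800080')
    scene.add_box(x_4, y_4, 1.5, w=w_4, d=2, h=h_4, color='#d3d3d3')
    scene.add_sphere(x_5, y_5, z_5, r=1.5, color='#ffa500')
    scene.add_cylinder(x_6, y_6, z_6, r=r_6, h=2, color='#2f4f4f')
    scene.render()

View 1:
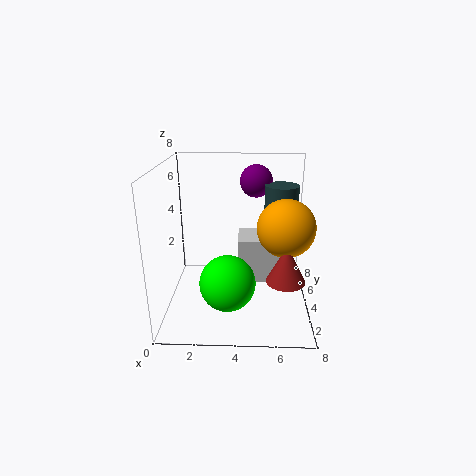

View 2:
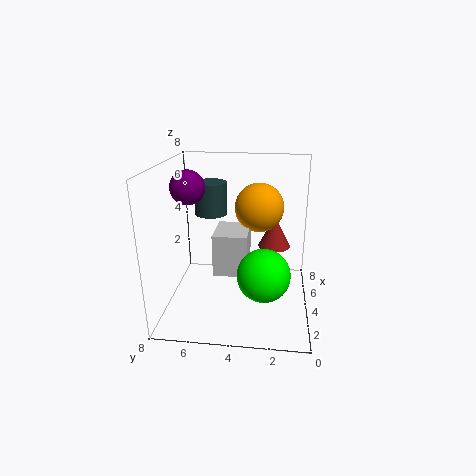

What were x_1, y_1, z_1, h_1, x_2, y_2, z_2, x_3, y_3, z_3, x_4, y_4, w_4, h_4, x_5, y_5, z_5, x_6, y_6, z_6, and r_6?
x_1 = 6.5; y_1 = 2; z_1 = 2.5; h_1 = 2; x_2 = 3.5; y_2 = 2.5; z_2 = 2; x_3 = 5; y_3 = 7; z_3 = 6.5; x_4 = 4; y_4 = 3.5; w_4 = 2.5; h_4 = 2.5; x_5 = 6.5; y_5 = 3; z_5 = 5; x_6 = 6.5; y_6 = 6; z_6 = 4.5; r_6 = 1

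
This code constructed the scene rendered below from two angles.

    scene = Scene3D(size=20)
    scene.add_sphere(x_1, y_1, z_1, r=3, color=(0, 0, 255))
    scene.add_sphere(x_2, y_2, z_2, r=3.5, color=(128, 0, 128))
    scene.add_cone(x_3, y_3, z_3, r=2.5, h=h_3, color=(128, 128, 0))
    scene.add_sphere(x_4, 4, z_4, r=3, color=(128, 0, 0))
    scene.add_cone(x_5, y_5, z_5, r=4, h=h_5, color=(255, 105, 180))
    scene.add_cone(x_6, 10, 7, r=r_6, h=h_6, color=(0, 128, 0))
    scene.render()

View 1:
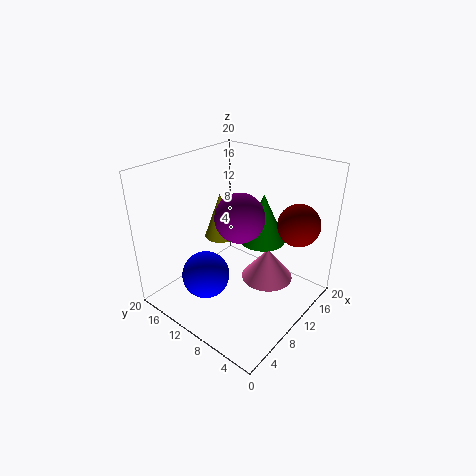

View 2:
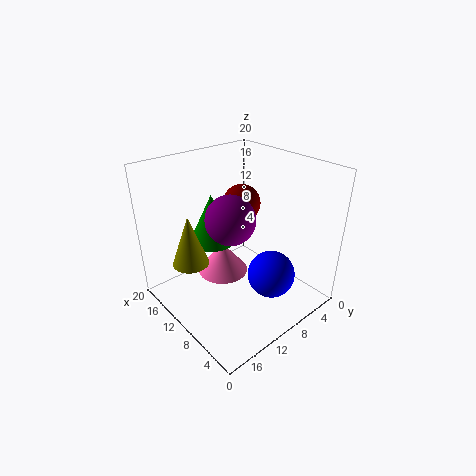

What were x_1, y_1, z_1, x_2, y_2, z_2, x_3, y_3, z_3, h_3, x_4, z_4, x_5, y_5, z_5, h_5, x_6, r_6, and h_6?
x_1 = 3.5
y_1 = 10
z_1 = 7.5
x_2 = 11
y_2 = 10.5
z_2 = 12.5
x_3 = 13
y_3 = 16
z_3 = 7
h_3 = 7
x_4 = 16
z_4 = 11.5
x_5 = 15.5
y_5 = 8.5
z_5 = 1
h_5 = 5
x_6 = 16
r_6 = 3.5
h_6 = 7.5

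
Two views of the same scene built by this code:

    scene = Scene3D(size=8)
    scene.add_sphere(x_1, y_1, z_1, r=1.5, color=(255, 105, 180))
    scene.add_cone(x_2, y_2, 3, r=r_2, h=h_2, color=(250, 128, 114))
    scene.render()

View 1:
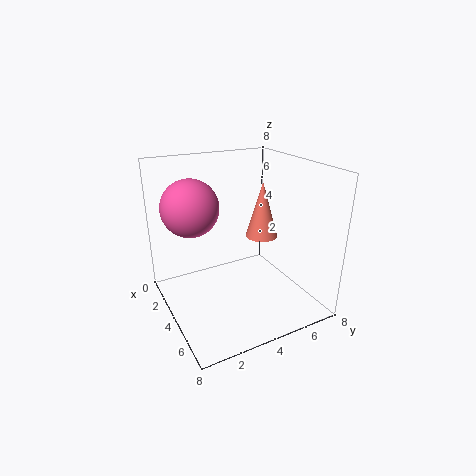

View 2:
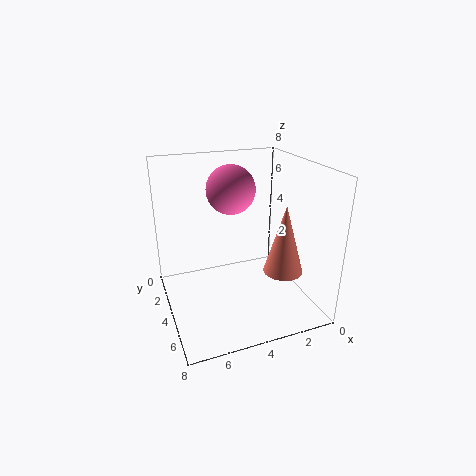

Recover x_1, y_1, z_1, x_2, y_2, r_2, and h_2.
x_1 = 3.5, y_1 = 1.5, z_1 = 6, x_2 = 2.5, y_2 = 6.5, r_2 = 1, h_2 = 3.5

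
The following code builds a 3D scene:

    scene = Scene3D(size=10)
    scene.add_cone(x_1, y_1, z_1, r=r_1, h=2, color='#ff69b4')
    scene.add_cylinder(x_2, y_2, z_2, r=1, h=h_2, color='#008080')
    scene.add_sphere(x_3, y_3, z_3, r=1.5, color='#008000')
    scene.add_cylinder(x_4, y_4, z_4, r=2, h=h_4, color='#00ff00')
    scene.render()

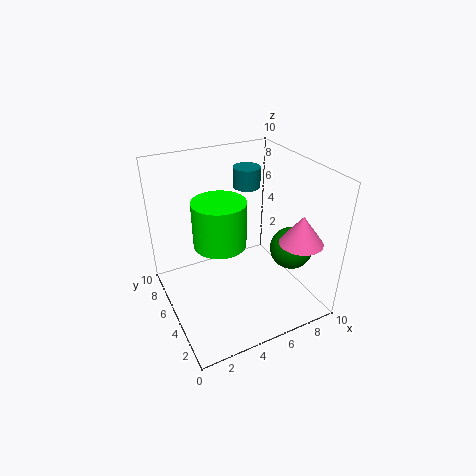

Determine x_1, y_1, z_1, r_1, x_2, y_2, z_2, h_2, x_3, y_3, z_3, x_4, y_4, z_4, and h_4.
x_1 = 8.5; y_1 = 2.5; z_1 = 5; r_1 = 1.5; x_2 = 7; y_2 = 7.5; z_2 = 7.5; h_2 = 1.5; x_3 = 8.5; y_3 = 3.5; z_3 = 4; x_4 = 4.5; y_4 = 7; z_4 = 3.5; h_4 = 3.5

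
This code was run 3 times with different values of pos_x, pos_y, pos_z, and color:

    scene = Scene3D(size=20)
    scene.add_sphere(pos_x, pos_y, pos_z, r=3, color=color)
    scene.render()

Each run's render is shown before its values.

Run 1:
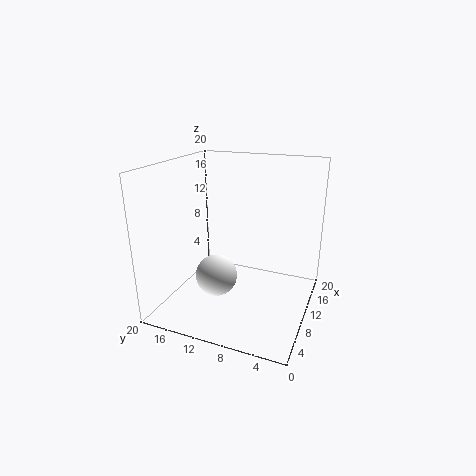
pos_x = 9; pos_y = 13; pos_z = 4; color = 'white'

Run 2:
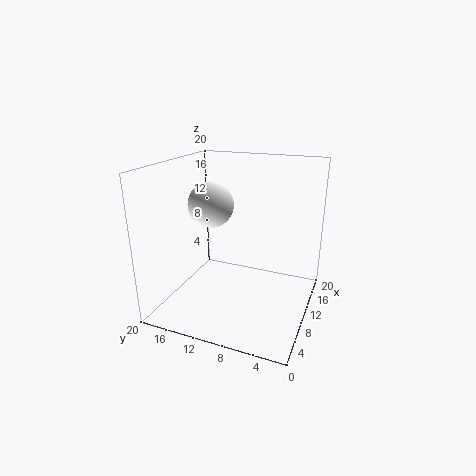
pos_x = 8; pos_y = 13; pos_z = 15; color = 'white'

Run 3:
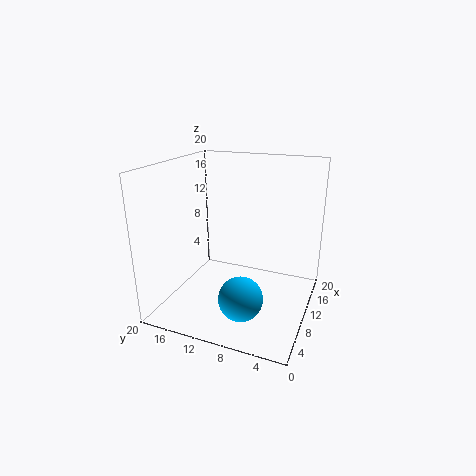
pos_x = 6; pos_y = 8; pos_z = 3; color = 'deepskyblue'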